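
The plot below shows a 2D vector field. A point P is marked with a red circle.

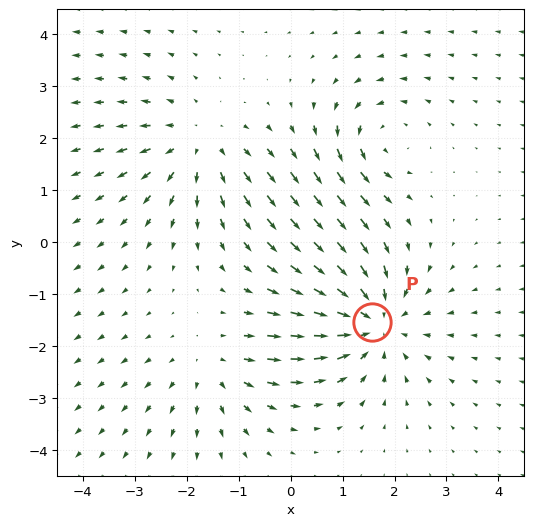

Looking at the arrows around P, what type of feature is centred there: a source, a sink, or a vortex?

At P (1.6, -1.5) the arrows converge inward. Divergence about -5, curl ≈0 — negative divergence with near-zero curl is a sink.

sink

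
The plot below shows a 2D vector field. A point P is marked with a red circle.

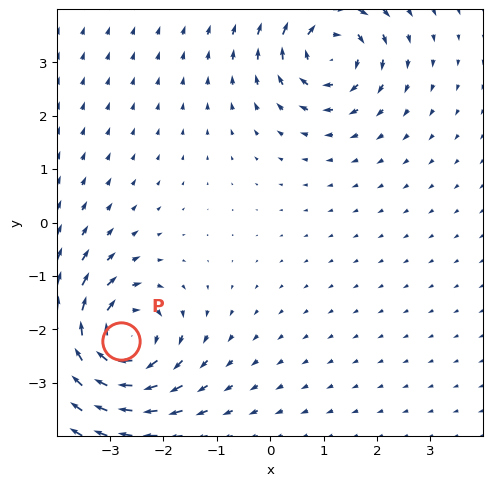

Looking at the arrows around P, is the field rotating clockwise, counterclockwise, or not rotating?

clockwise

Near P at (-2.8, -2.2) the arrows circulate clockwise. The curl (z-component) there is about -5; negative curl means clockwise rotation.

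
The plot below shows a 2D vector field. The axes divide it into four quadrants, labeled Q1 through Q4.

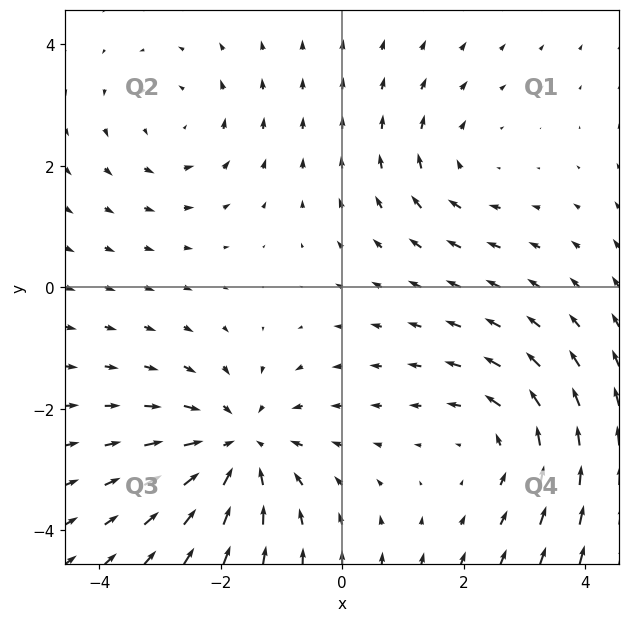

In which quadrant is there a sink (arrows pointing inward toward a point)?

The sink sits at approximately (-1.7, -2.6), which lies in quadrant Q3. The divergence there is about -4, negative as expected for a sink.

Q3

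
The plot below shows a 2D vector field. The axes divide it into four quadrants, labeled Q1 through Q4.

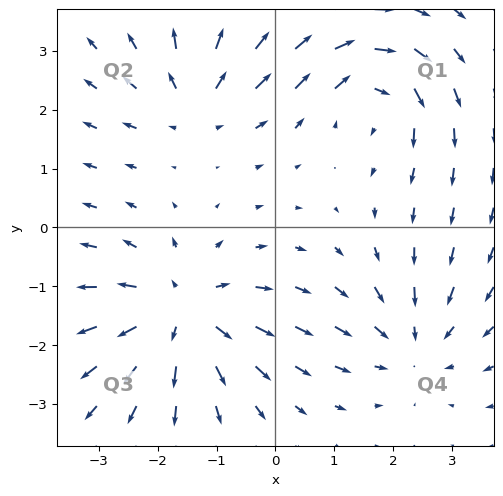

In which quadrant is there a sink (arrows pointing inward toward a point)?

Q4

The sink sits at approximately (2.3, -2.0), which lies in quadrant Q4. The divergence there is about -3, negative as expected for a sink.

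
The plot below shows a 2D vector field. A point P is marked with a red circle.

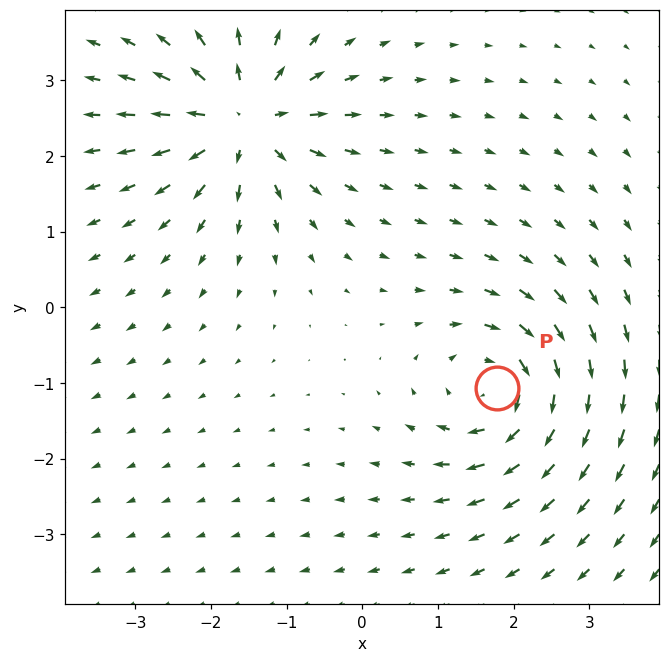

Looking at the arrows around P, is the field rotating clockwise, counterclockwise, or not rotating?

clockwise

Near P at (1.8, -1.1) the arrows circulate clockwise. The curl (z-component) there is about -6; negative curl means clockwise rotation.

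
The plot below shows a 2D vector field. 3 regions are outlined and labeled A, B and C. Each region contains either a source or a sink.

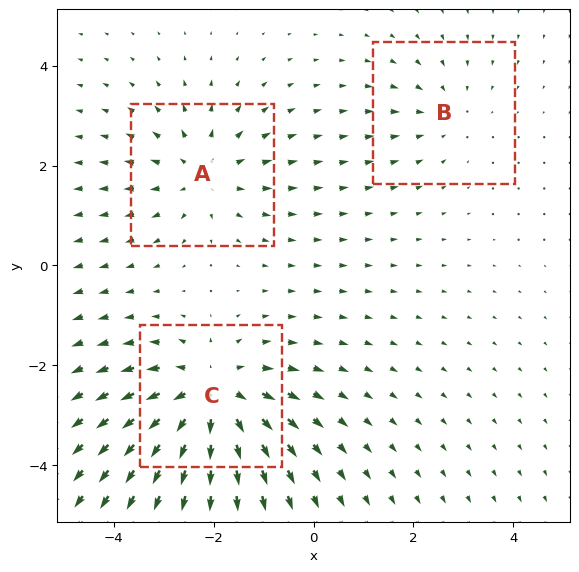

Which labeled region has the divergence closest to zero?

B

Divergence at each region's feature centre — A: about +3, B: about -2, C: about +4. Region B is closest to zero.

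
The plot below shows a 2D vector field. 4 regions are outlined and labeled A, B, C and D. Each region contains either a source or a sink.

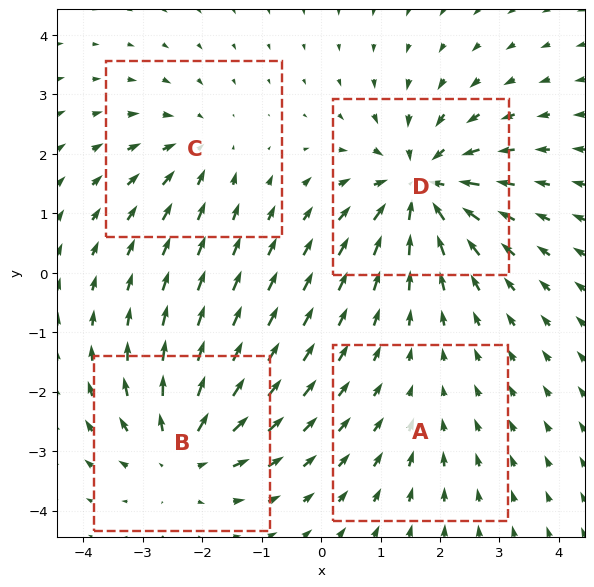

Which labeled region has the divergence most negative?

Divergence at each region's feature centre — A: about -2, B: about +6, C: about -4, D: about -7. Region D is most negative.

D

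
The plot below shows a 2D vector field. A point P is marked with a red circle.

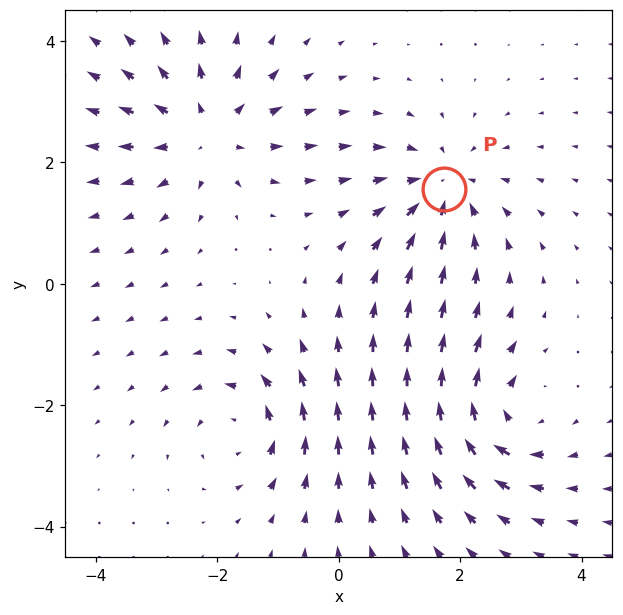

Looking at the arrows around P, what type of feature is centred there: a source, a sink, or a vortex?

At P (1.7, 1.6) the arrows converge inward. Divergence about -4, curl ≈0 — negative divergence with near-zero curl is a sink.

sink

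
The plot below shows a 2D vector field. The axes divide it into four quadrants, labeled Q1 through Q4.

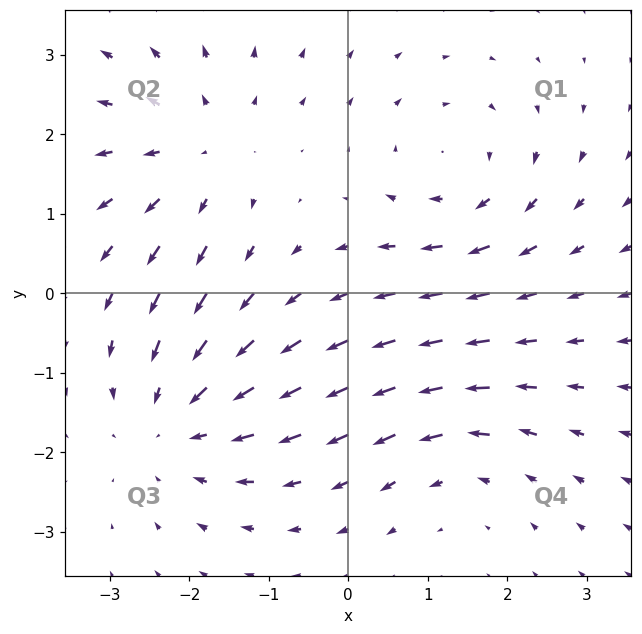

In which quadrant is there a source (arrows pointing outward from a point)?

The source sits at approximately (-1.8, 1.8), which lies in quadrant Q2. The divergence there is about +3, positive as expected for a source.

Q2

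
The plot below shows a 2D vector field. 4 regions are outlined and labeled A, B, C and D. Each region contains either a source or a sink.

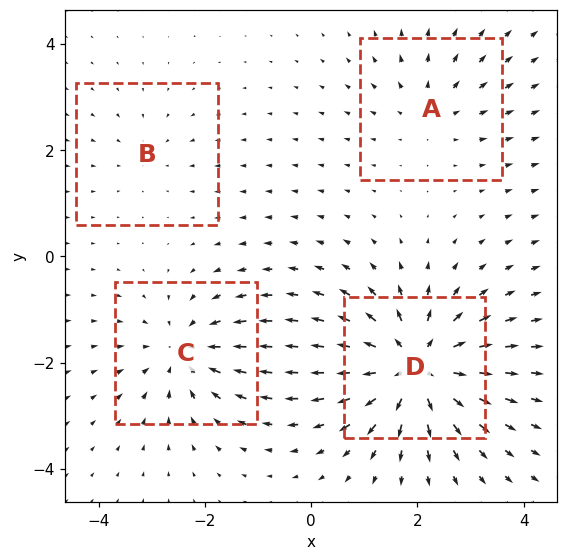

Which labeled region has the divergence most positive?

Divergence at each region's feature centre — A: about +3, B: about -2, C: about -5, D: about +7. Region D is most positive.

D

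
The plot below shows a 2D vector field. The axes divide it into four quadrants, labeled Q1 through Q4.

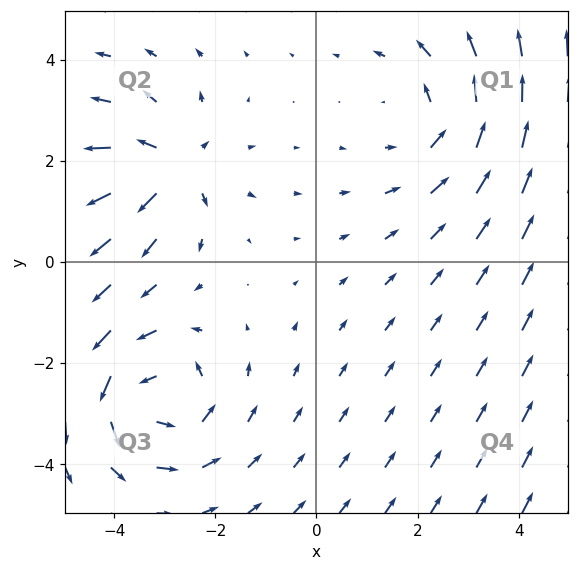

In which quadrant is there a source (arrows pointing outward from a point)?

Q2

The source sits at approximately (-2.9, 1.9), which lies in quadrant Q2. The divergence there is about +4, positive as expected for a source.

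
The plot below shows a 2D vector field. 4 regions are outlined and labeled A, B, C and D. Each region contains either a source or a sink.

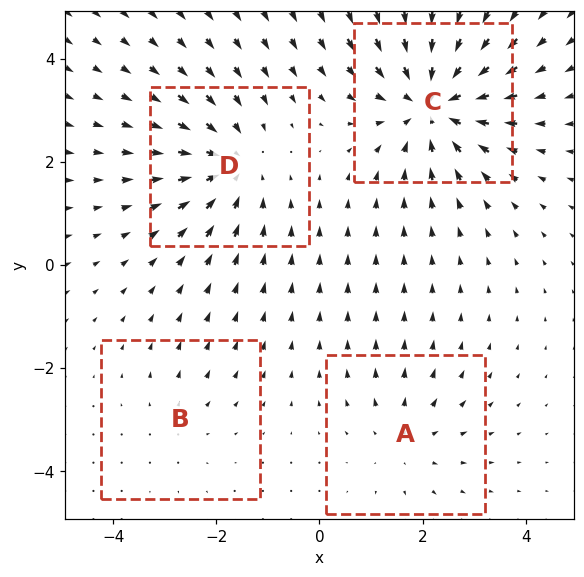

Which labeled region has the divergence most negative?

Divergence at each region's feature centre — A: about +3, B: about +2, C: about -6, D: about -5. Region C is most negative.

C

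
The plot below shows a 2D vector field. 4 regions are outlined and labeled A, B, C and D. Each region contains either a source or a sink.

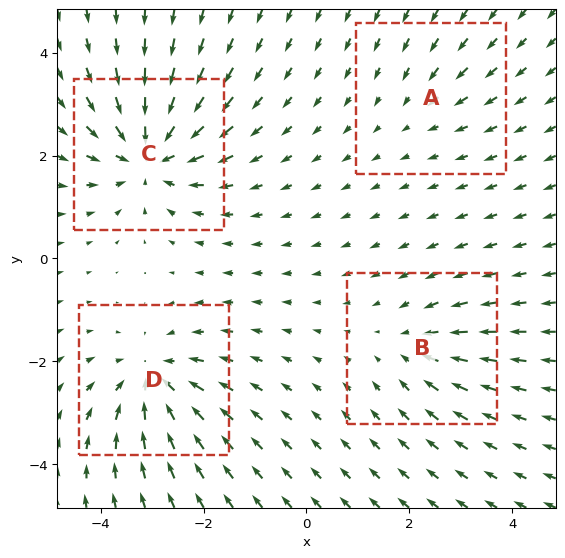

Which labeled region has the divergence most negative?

Divergence at each region's feature centre — A: about -2, B: about -4, C: about -7, D: about -6. Region C is most negative.

C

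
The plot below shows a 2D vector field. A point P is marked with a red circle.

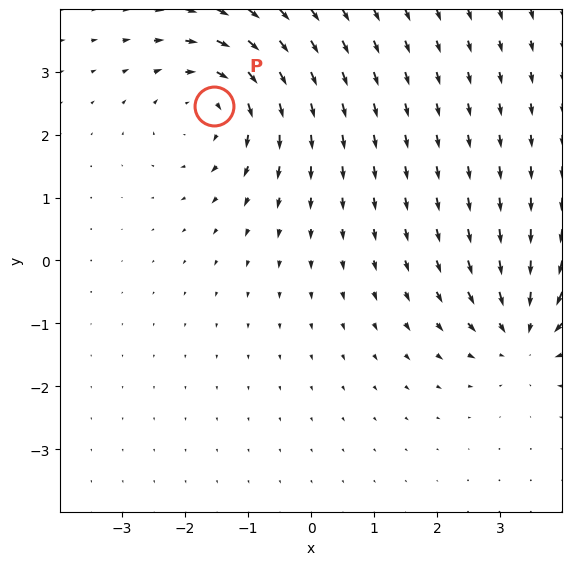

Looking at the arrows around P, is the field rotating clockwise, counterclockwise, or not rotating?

clockwise

Near P at (-1.5, 2.4) the arrows circulate clockwise. The curl (z-component) there is about -4; negative curl means clockwise rotation.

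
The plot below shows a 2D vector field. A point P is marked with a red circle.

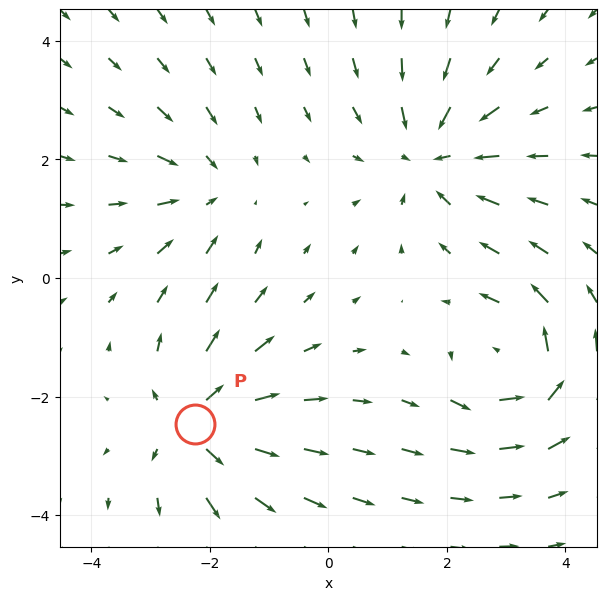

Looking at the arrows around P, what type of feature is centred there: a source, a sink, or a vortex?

source

At P (-2.2, -2.5) the arrows spread outward. Divergence about +4, curl ≈0 — positive divergence with near-zero curl is a source.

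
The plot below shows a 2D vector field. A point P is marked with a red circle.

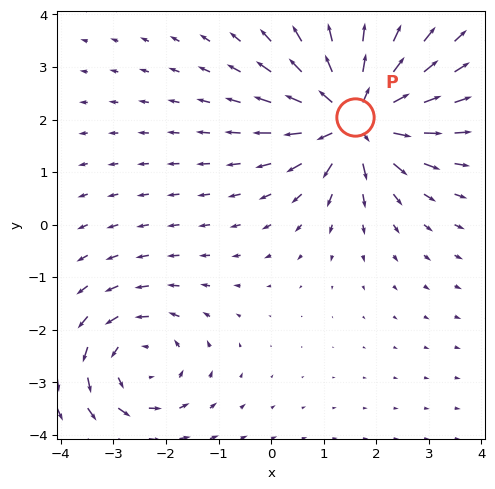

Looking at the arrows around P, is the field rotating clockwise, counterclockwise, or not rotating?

not rotating

Near P at (1.6, 2.0) the arrows show no circulation. The curl there is ≈0.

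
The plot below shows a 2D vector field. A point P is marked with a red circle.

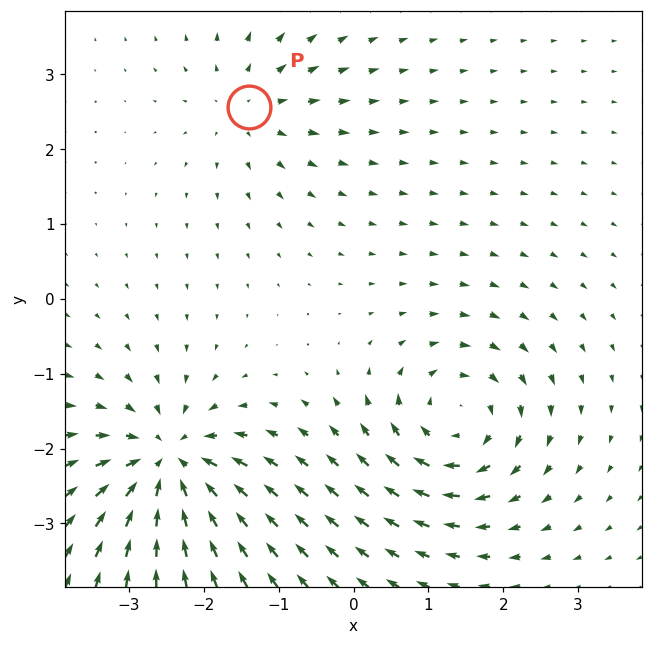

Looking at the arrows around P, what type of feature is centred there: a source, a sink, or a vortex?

source

At P (-1.4, 2.6) the arrows spread outward. Divergence about +4, curl ≈0 — positive divergence with near-zero curl is a source.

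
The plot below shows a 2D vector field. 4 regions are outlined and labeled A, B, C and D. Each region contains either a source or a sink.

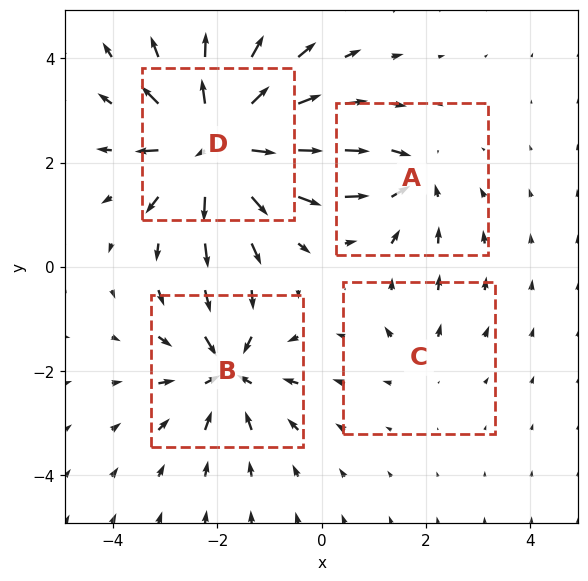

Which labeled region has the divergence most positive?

D

Divergence at each region's feature centre — A: about -4, B: about -6, C: about +2, D: about +9. Region D is most positive.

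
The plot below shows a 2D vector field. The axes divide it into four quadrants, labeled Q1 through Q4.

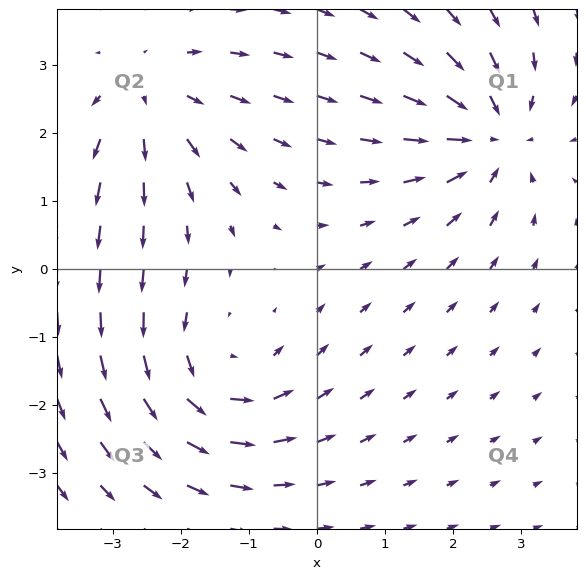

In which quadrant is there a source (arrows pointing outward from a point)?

Q2

The source sits at approximately (-2.5, 2.5), which lies in quadrant Q2. The divergence there is about +3, positive as expected for a source.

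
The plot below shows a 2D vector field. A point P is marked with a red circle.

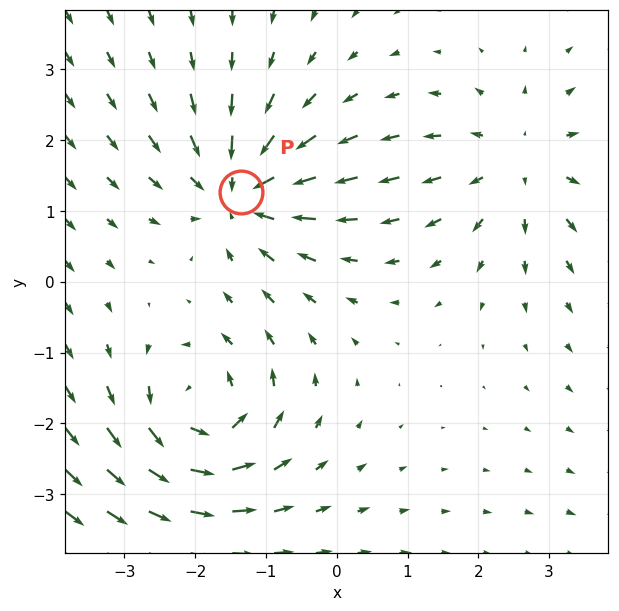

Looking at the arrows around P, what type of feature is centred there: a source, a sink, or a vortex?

sink

At P (-1.4, 1.3) the arrows converge inward. Divergence about -4, curl ≈0 — negative divergence with near-zero curl is a sink.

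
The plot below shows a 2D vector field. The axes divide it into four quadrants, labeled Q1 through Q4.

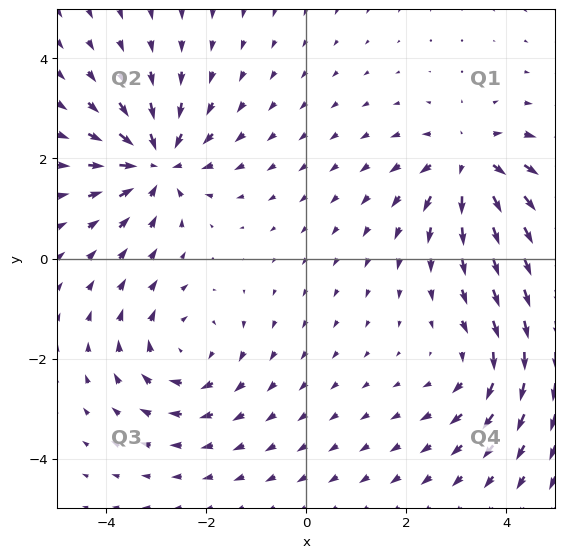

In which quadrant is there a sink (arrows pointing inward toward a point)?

Q2

The sink sits at approximately (-3.0, 1.9), which lies in quadrant Q2. The divergence there is about -5, negative as expected for a sink.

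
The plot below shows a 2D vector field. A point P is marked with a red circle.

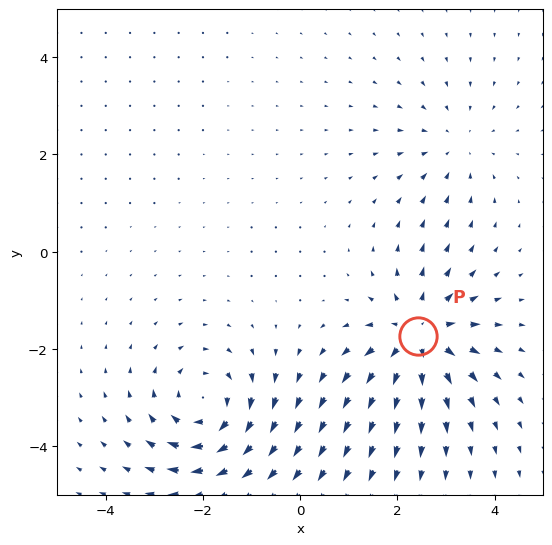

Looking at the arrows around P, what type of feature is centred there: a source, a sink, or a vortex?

source

At P (2.4, -1.7) the arrows spread outward. Divergence about +4, curl ≈0 — positive divergence with near-zero curl is a source.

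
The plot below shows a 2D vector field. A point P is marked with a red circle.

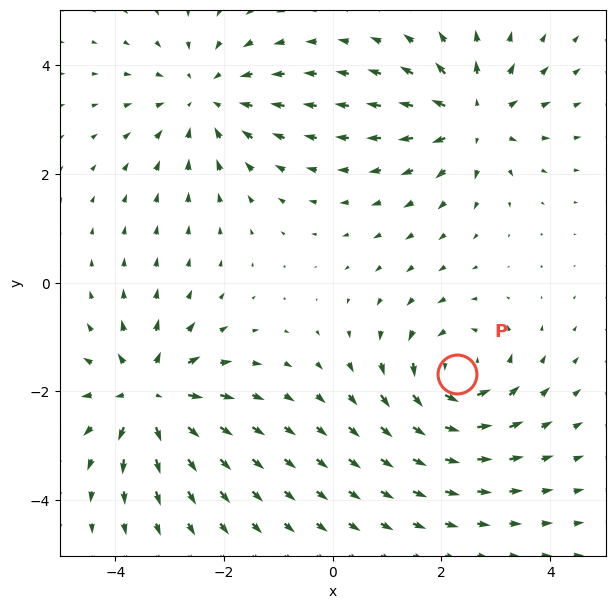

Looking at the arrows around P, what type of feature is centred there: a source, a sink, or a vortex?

At P (2.3, -1.7) the arrows circulate counterclockwise. Divergence ≈0, curl about +4 — near-zero divergence with nonzero curl is a vortex.

vortex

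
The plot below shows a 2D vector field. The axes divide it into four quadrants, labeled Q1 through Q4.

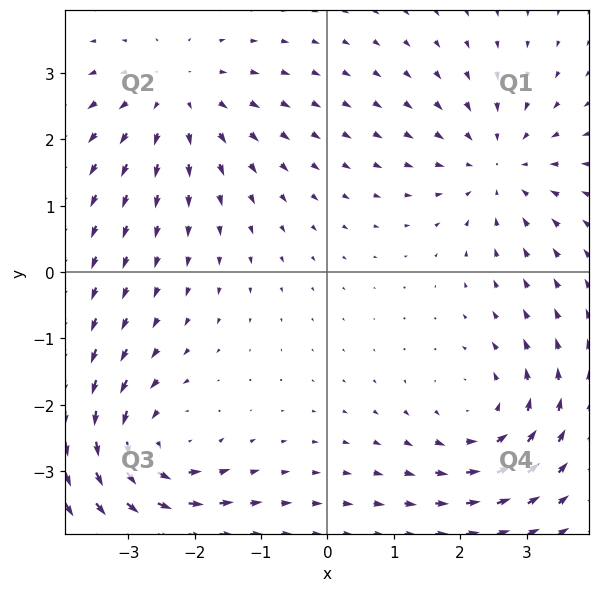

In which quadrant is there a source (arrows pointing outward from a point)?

Q2

The source sits at approximately (-2.3, 2.7), which lies in quadrant Q2. The divergence there is about +3, positive as expected for a source.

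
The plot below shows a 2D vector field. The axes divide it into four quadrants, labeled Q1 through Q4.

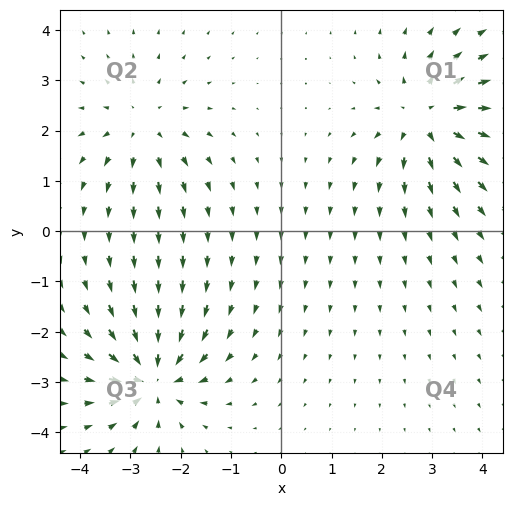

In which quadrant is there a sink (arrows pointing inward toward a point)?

The sink sits at approximately (-2.5, -2.9), which lies in quadrant Q3. The divergence there is about -7, negative as expected for a sink.

Q3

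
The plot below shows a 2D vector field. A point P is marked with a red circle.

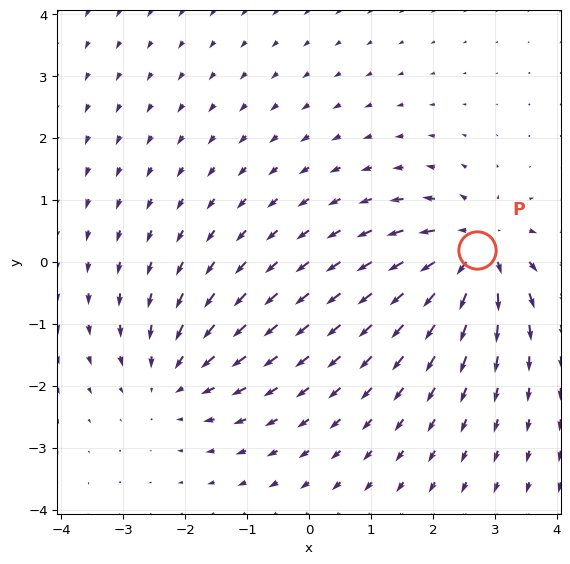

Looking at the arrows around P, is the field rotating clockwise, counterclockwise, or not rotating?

not rotating

Near P at (2.7, 0.2) the arrows show no circulation. The curl there is ≈0.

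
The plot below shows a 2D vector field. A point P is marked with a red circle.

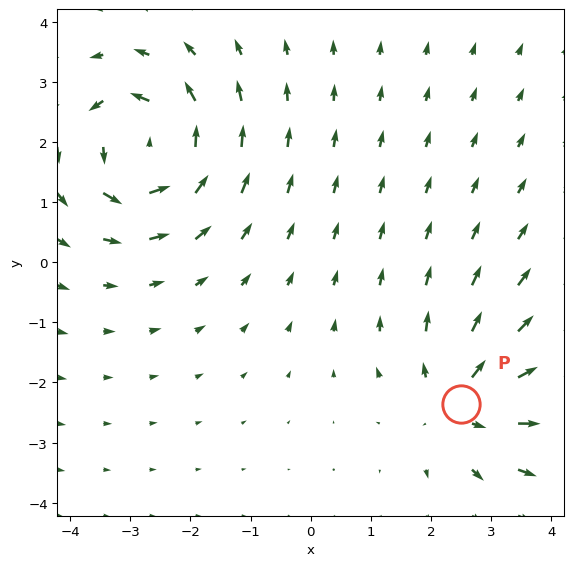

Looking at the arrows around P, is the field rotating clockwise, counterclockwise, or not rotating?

not rotating

Near P at (2.5, -2.4) the arrows show no circulation. The curl there is ≈0.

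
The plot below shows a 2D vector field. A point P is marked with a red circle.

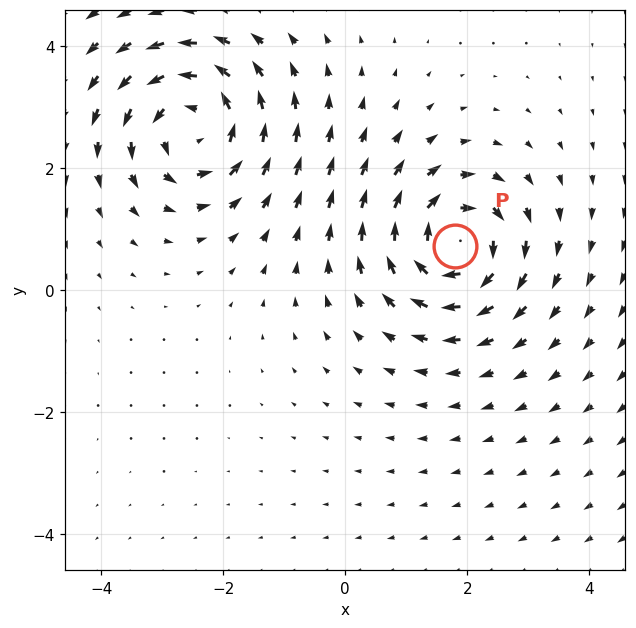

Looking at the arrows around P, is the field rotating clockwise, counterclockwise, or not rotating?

Near P at (1.8, 0.7) the arrows circulate clockwise. The curl (z-component) there is about -5; negative curl means clockwise rotation.

clockwise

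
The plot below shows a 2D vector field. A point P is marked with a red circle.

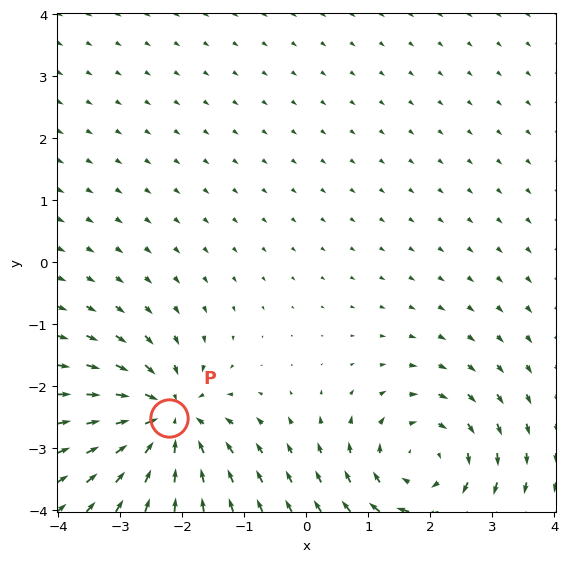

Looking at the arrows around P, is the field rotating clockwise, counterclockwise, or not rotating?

Near P at (-2.2, -2.5) the arrows show no circulation. The curl there is ≈0.

not rotating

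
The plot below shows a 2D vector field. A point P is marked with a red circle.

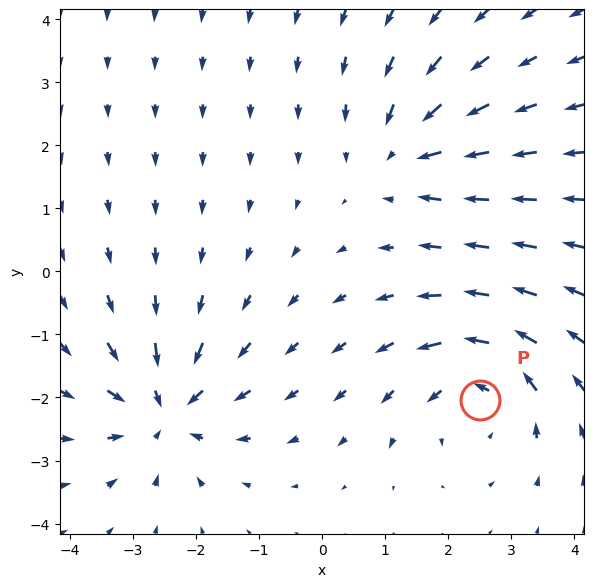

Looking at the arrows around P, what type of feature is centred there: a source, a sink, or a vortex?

At P (2.5, -2.0) the arrows circulate counterclockwise. Divergence ≈0, curl about +4 — near-zero divergence with nonzero curl is a vortex.

vortex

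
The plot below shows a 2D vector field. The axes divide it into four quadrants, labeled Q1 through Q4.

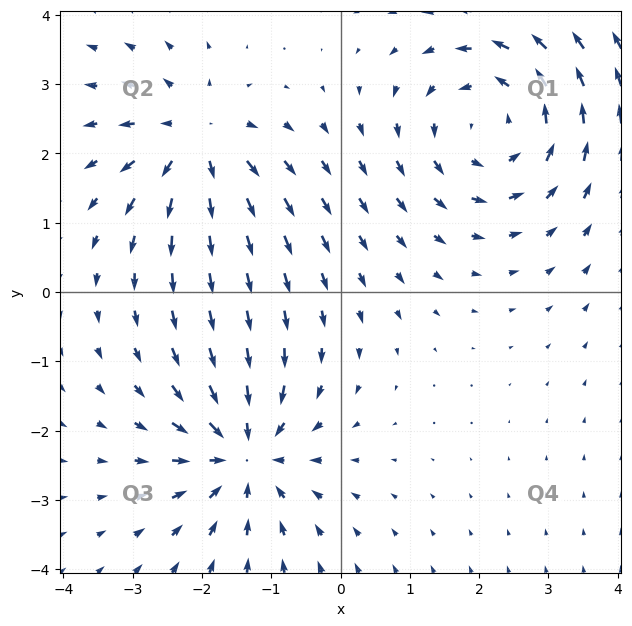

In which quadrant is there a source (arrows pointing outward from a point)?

The source sits at approximately (-2.1, 2.2), which lies in quadrant Q2. The divergence there is about +4, positive as expected for a source.

Q2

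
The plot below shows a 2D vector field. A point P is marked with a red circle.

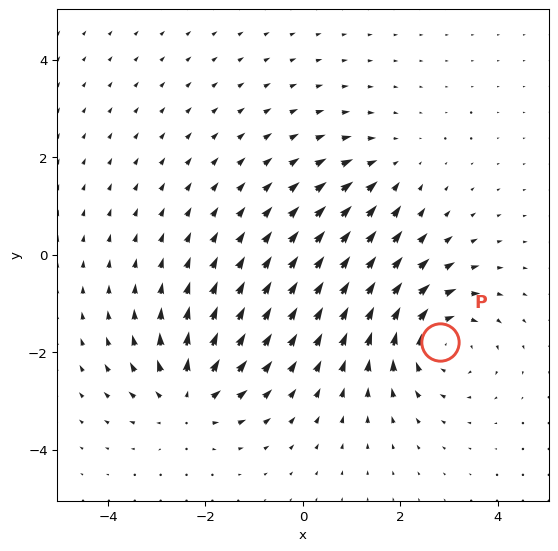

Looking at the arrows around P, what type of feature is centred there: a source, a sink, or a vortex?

vortex

At P (2.8, -1.8) the arrows circulate clockwise. Divergence ≈0, curl about -5 — near-zero divergence with nonzero curl is a vortex.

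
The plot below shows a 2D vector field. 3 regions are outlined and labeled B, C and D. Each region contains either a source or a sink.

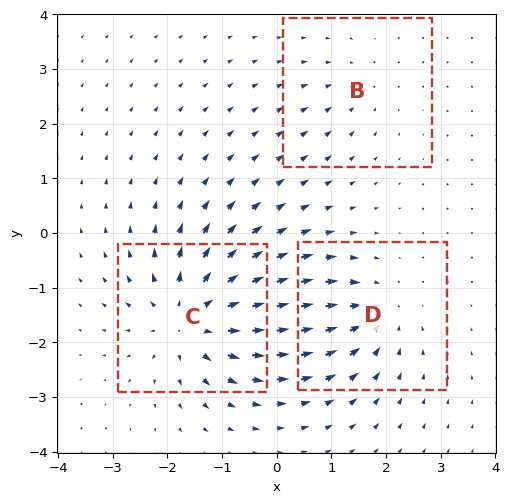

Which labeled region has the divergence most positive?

C

Divergence at each region's feature centre — B: about -2, C: about +5, D: about -3. Region C is most positive.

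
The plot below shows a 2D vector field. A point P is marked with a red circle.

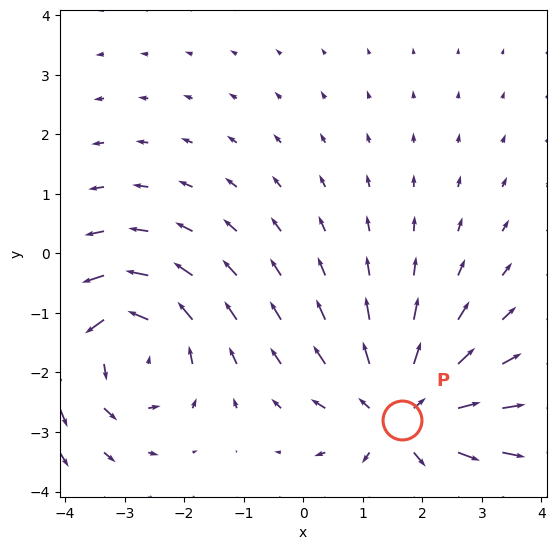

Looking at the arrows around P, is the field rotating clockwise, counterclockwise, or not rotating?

not rotating

Near P at (1.7, -2.8) the arrows show no circulation. The curl there is ≈0.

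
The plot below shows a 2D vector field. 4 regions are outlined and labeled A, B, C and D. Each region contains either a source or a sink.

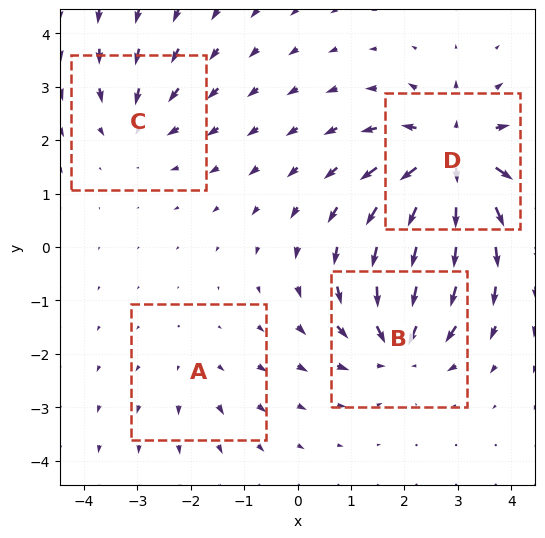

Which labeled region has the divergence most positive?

D

Divergence at each region's feature centre — A: about +2, B: about -6, C: about -3, D: about +8. Region D is most positive.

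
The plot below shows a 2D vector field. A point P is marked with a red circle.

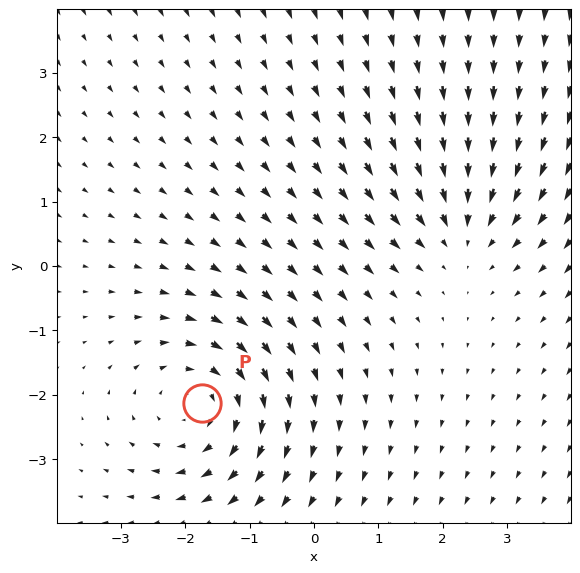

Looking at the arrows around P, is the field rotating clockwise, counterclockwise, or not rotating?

clockwise

Near P at (-1.7, -2.1) the arrows circulate clockwise. The curl (z-component) there is about -4; negative curl means clockwise rotation.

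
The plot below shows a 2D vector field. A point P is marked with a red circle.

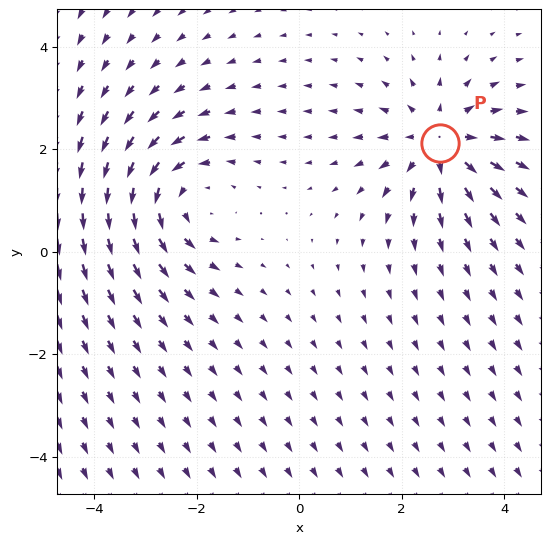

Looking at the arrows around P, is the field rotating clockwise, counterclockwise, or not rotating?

not rotating

Near P at (2.7, 2.1) the arrows show no circulation. The curl there is ≈0.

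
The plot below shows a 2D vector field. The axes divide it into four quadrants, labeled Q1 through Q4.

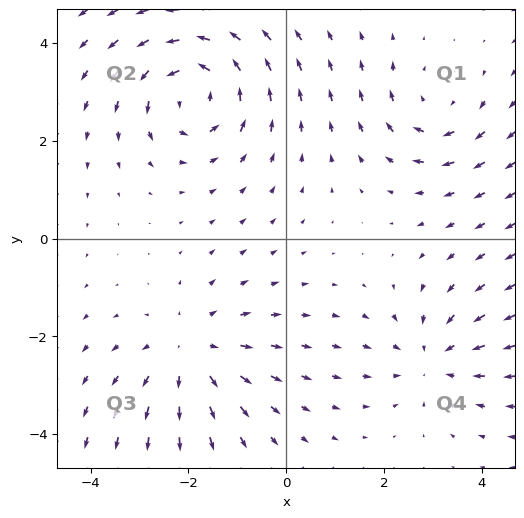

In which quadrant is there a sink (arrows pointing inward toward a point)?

The sink sits at approximately (3.0, -2.5), which lies in quadrant Q4. The divergence there is about -3, negative as expected for a sink.

Q4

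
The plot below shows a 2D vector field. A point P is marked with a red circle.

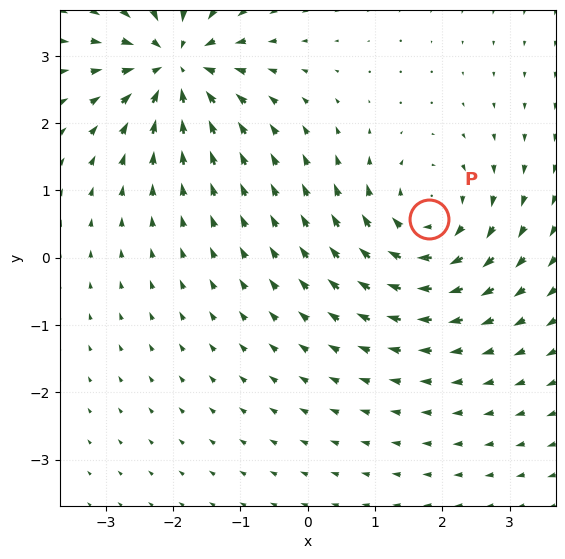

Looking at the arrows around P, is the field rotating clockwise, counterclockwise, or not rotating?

clockwise

Near P at (1.8, 0.6) the arrows circulate clockwise. The curl (z-component) there is about -5; negative curl means clockwise rotation.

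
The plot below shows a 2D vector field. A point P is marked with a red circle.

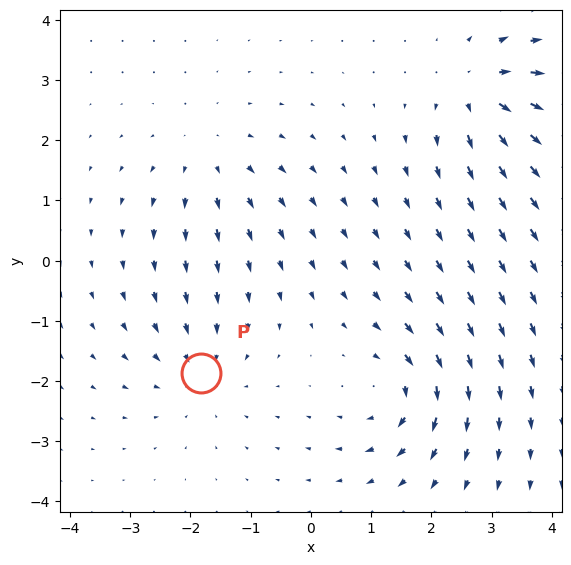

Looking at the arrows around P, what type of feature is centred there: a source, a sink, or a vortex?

sink

At P (-1.8, -1.9) the arrows converge inward. Divergence about -3, curl ≈0 — negative divergence with near-zero curl is a sink.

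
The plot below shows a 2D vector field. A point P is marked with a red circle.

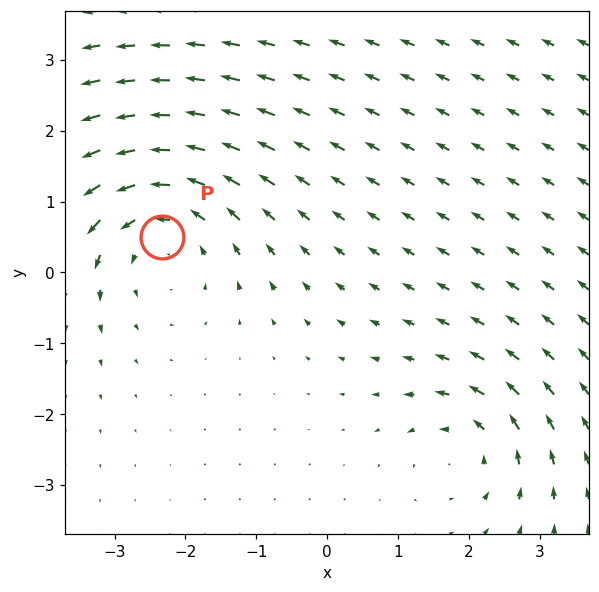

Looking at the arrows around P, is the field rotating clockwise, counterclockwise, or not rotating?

counterclockwise

Near P at (-2.3, 0.5) the arrows circulate counterclockwise. The curl (z-component) there is about +4; positive curl means counterclockwise rotation.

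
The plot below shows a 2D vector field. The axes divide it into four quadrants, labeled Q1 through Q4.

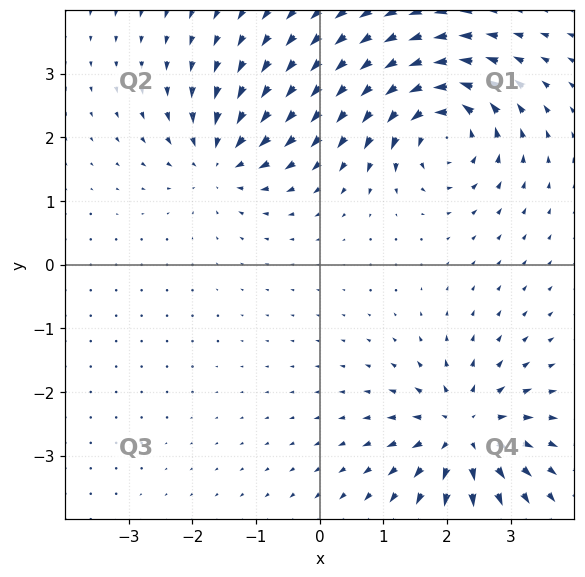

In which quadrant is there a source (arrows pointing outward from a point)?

Q4

The source sits at approximately (2.3, -2.6), which lies in quadrant Q4. The divergence there is about +6, positive as expected for a source.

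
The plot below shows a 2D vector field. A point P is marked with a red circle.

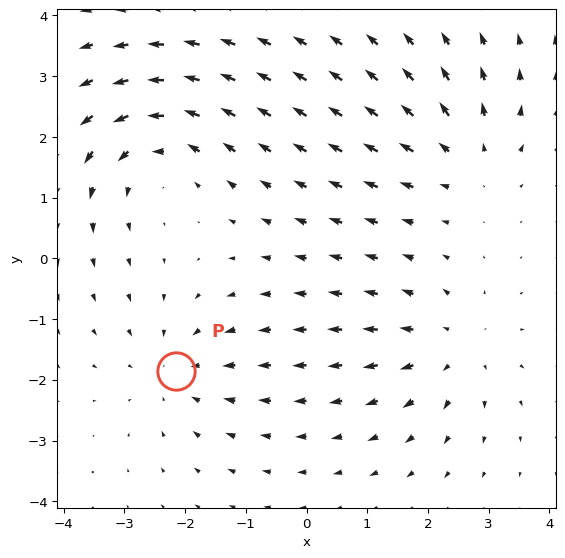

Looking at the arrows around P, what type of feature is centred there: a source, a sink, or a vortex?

At P (-2.1, -1.9) the arrows converge inward. Divergence about -3, curl ≈0 — negative divergence with near-zero curl is a sink.

sink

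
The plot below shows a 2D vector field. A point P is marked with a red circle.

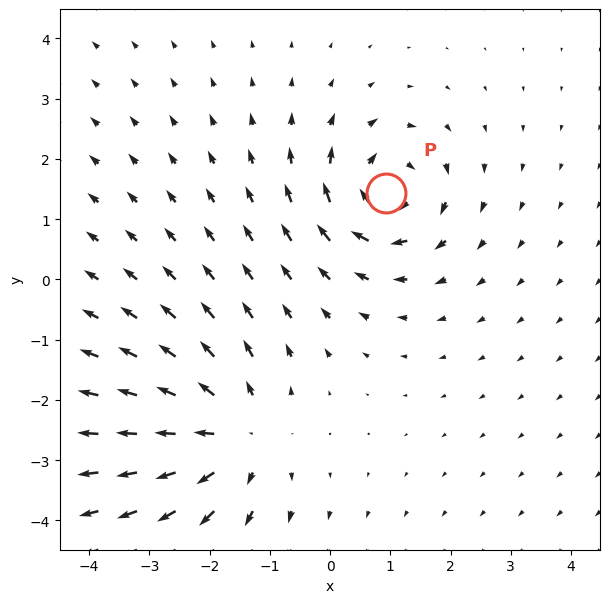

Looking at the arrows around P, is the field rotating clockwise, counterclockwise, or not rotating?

Near P at (0.9, 1.4) the arrows circulate clockwise. The curl (z-component) there is about -5; negative curl means clockwise rotation.

clockwise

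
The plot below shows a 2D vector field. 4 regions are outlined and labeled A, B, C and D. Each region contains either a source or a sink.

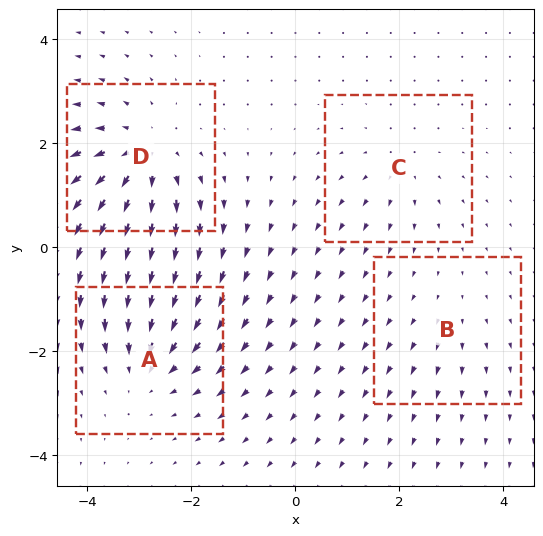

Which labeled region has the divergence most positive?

D

Divergence at each region's feature centre — A: about -5, B: about +2, C: about +3, D: about +6. Region D is most positive.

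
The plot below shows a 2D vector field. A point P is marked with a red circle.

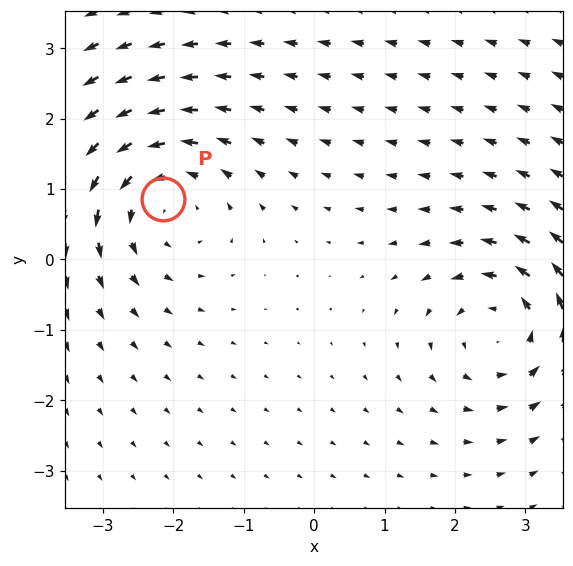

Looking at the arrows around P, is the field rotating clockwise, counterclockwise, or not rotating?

Near P at (-2.2, 0.9) the arrows circulate counterclockwise. The curl (z-component) there is about +4; positive curl means counterclockwise rotation.

counterclockwise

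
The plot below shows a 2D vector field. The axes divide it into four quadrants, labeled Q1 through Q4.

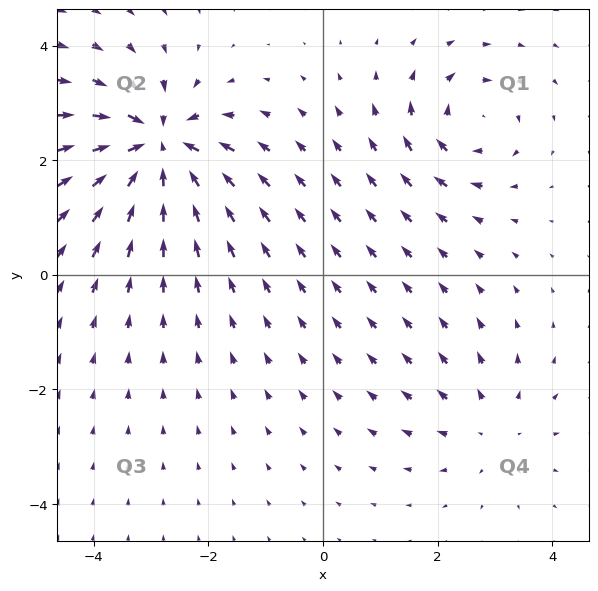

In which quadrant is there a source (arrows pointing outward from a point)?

The source sits at approximately (2.9, -2.7), which lies in quadrant Q4. The divergence there is about +2, positive as expected for a source.

Q4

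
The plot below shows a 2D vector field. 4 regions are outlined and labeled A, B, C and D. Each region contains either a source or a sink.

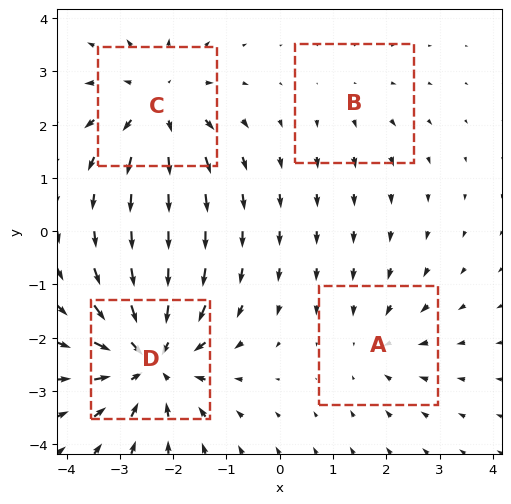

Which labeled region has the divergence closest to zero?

B

Divergence at each region's feature centre — A: about -3, B: about +2, C: about +5, D: about -7. Region B is closest to zero.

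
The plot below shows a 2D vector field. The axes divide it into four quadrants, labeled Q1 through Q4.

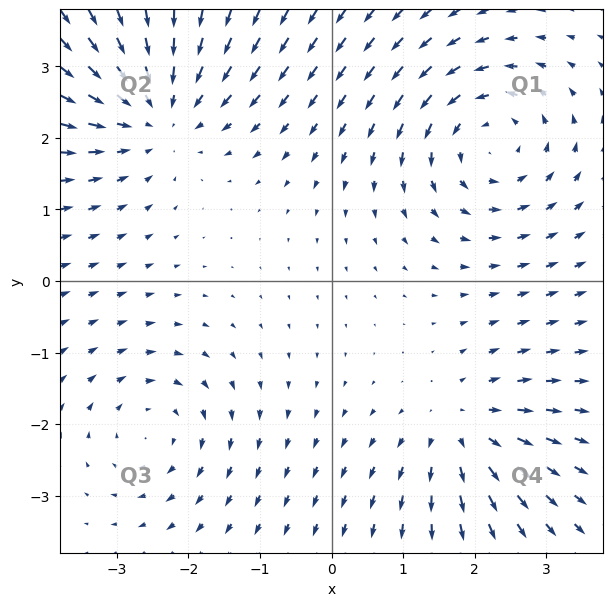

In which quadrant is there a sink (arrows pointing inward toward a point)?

The sink sits at approximately (-2.5, 2.4), which lies in quadrant Q2. The divergence there is about -4, negative as expected for a sink.

Q2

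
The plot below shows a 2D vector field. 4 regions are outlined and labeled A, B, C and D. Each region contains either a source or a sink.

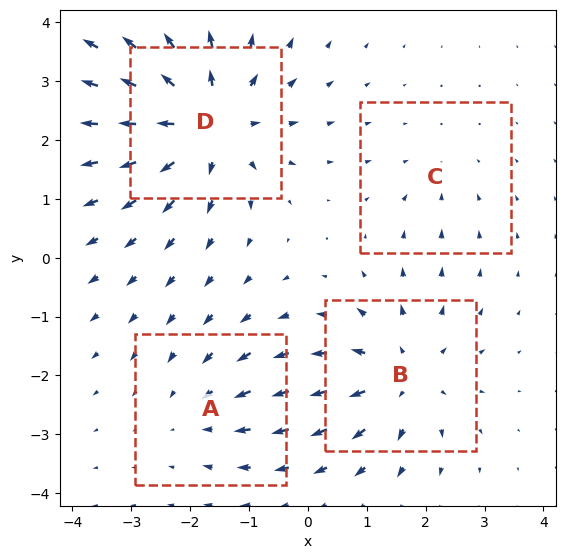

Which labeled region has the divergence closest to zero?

C

Divergence at each region's feature centre — A: about -3, B: about +5, C: about -2, D: about +7. Region C is closest to zero.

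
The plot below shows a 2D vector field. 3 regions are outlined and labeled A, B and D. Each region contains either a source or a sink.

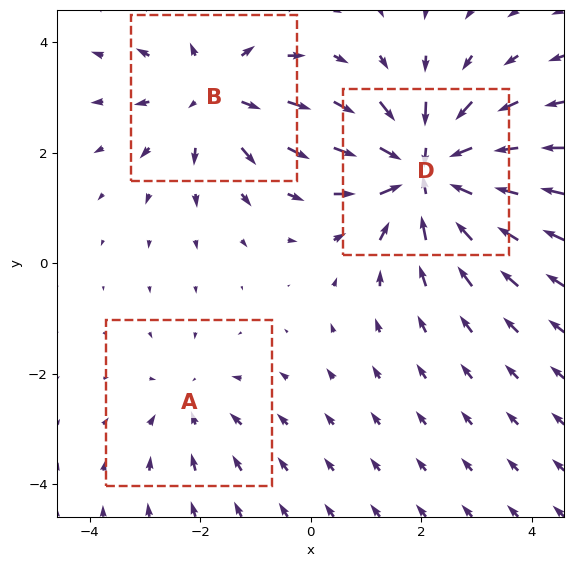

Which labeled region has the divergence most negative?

D

Divergence at each region's feature centre — A: about -2, B: about +3, D: about -4. Region D is most negative.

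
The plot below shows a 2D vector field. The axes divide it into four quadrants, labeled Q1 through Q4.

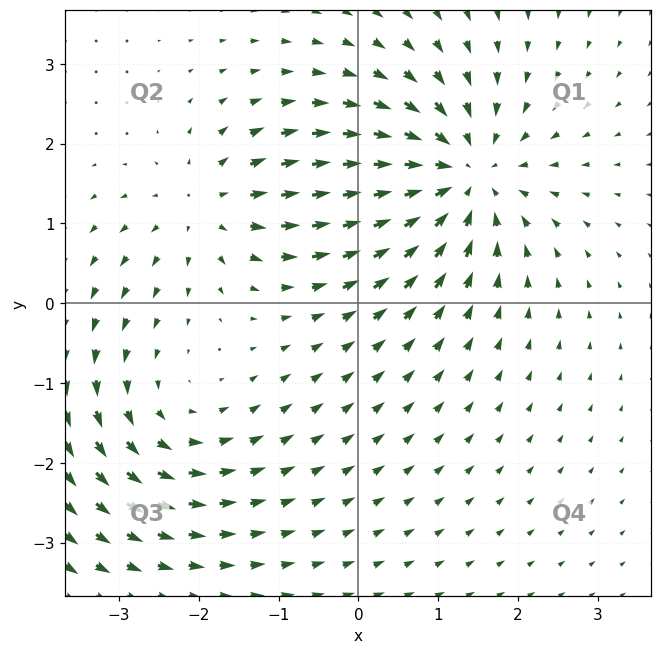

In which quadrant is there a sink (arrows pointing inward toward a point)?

The sink sits at approximately (1.3, 1.6), which lies in quadrant Q1. The divergence there is about -5, negative as expected for a sink.

Q1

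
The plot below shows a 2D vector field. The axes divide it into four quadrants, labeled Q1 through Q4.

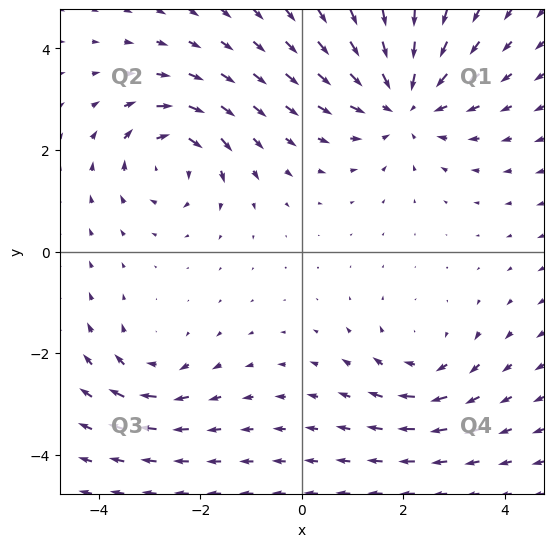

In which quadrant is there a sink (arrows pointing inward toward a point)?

Q1

The sink sits at approximately (2.0, 2.9), which lies in quadrant Q1. The divergence there is about -4, negative as expected for a sink.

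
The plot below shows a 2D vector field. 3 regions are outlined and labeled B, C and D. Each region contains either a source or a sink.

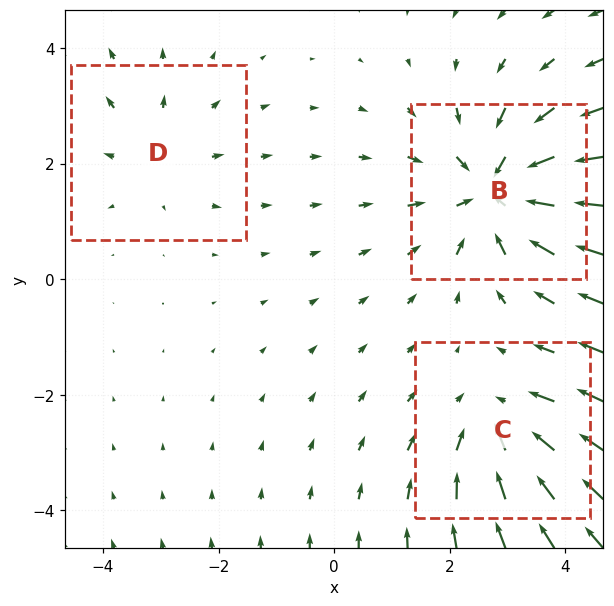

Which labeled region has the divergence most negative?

Divergence at each region's feature centre — B: about -5, C: about -3, D: about +2. Region B is most negative.

B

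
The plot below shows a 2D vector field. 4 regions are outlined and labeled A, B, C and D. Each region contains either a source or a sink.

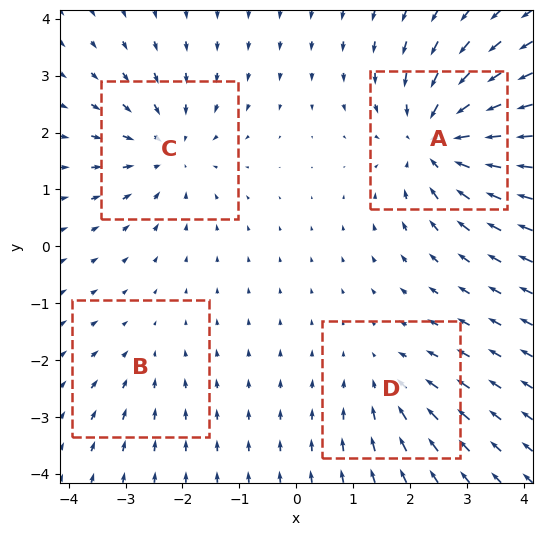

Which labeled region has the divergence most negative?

A

Divergence at each region's feature centre — A: about -7, B: about -2, C: about -5, D: about -3. Region A is most negative.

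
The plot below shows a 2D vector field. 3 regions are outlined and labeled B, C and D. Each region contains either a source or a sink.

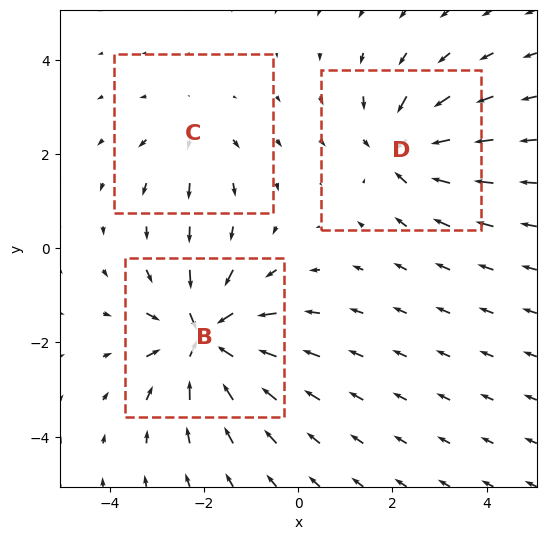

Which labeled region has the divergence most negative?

B

Divergence at each region's feature centre — B: about -6, C: about +2, D: about -4. Region B is most negative.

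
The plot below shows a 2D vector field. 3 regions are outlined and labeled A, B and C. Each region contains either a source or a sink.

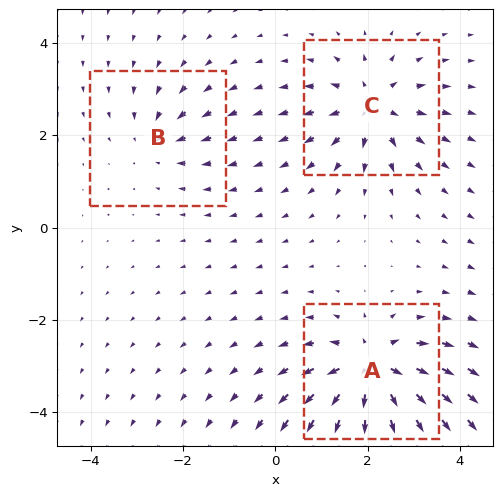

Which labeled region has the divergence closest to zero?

Divergence at each region's feature centre — A: about +6, B: about -2, C: about +4. Region B is closest to zero.

B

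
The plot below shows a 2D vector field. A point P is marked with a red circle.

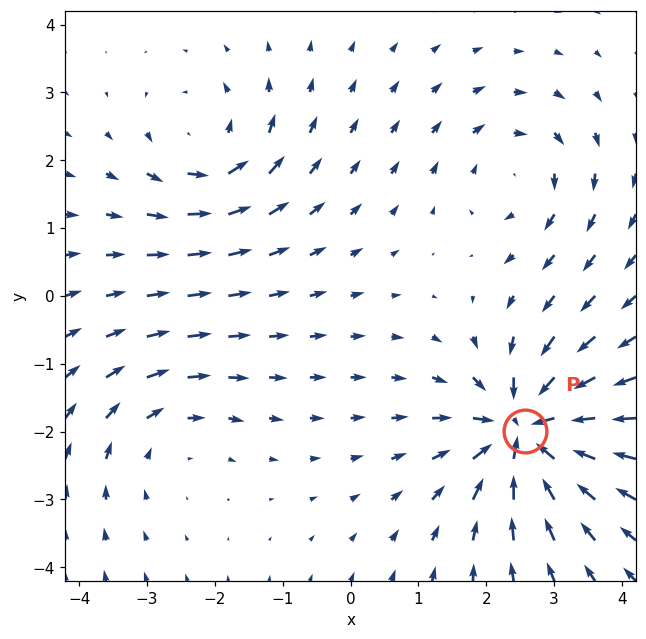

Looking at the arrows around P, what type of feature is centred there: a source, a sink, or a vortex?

sink

At P (2.6, -2.0) the arrows converge inward. Divergence about -6, curl ≈0 — negative divergence with near-zero curl is a sink.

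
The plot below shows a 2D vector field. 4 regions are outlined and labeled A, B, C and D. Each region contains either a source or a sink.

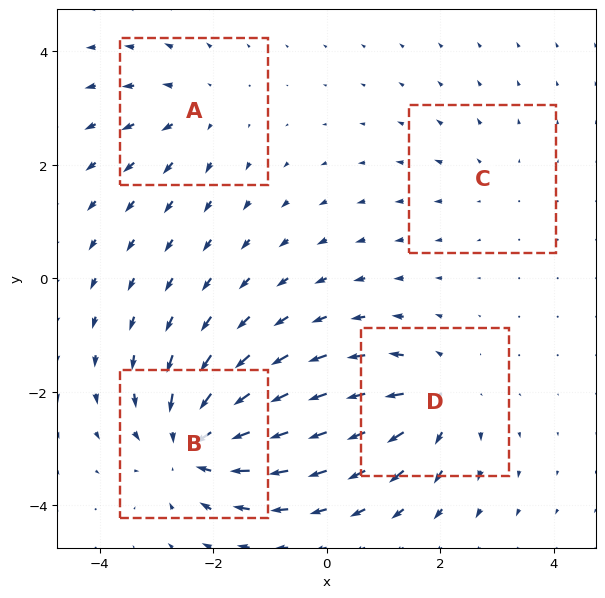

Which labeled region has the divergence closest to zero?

C

Divergence at each region's feature centre — A: about +3, B: about -6, C: about +2, D: about +5. Region C is closest to zero.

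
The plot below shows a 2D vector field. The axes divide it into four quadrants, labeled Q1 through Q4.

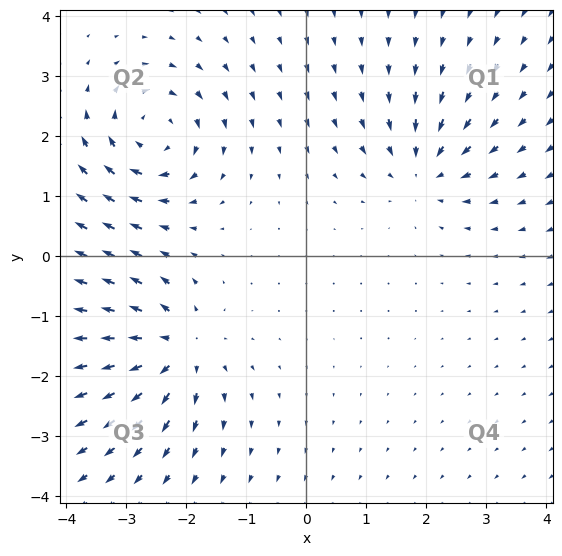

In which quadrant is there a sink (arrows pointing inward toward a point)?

Q1

The sink sits at approximately (2.0, 1.5), which lies in quadrant Q1. The divergence there is about -4, negative as expected for a sink.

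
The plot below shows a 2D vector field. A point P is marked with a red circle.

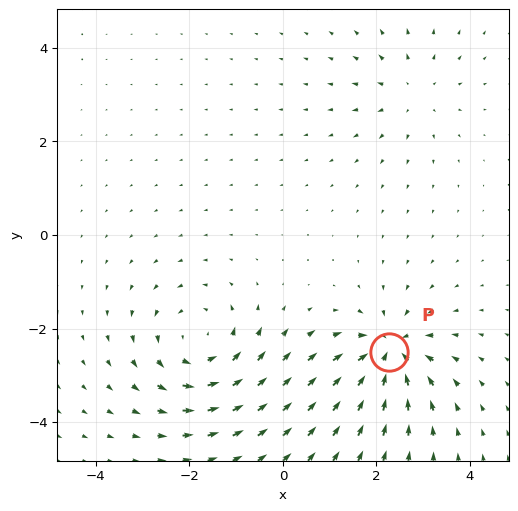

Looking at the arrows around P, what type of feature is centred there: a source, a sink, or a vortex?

At P (2.3, -2.5) the arrows converge inward. Divergence about -6, curl ≈0 — negative divergence with near-zero curl is a sink.

sink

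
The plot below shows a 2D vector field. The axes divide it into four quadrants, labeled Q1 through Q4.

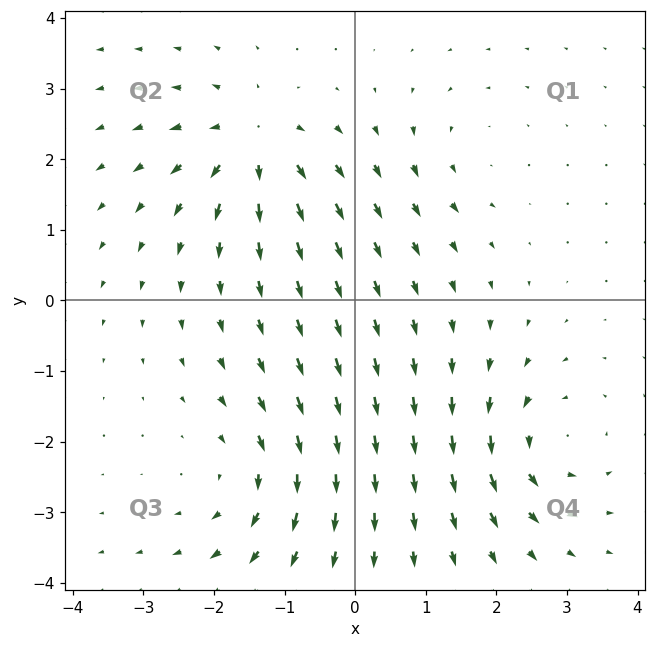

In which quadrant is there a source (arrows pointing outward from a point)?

The source sits at approximately (-1.5, 2.2), which lies in quadrant Q2. The divergence there is about +6, positive as expected for a source.

Q2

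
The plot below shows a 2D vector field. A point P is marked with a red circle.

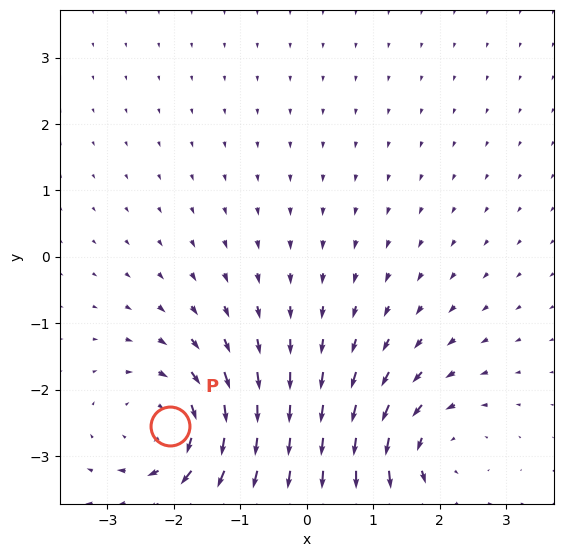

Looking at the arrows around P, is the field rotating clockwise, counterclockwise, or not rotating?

Near P at (-2.1, -2.6) the arrows circulate clockwise. The curl (z-component) there is about -5; negative curl means clockwise rotation.

clockwise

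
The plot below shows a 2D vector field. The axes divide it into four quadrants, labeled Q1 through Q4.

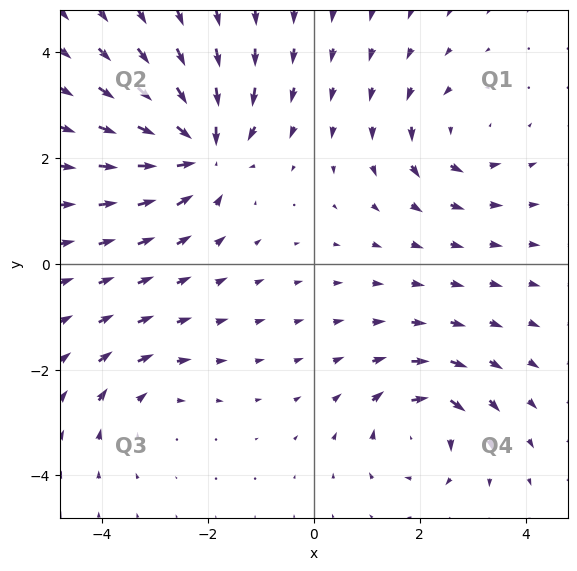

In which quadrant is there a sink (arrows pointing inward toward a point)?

Q2

The sink sits at approximately (-2.1, 2.2), which lies in quadrant Q2. The divergence there is about -6, negative as expected for a sink.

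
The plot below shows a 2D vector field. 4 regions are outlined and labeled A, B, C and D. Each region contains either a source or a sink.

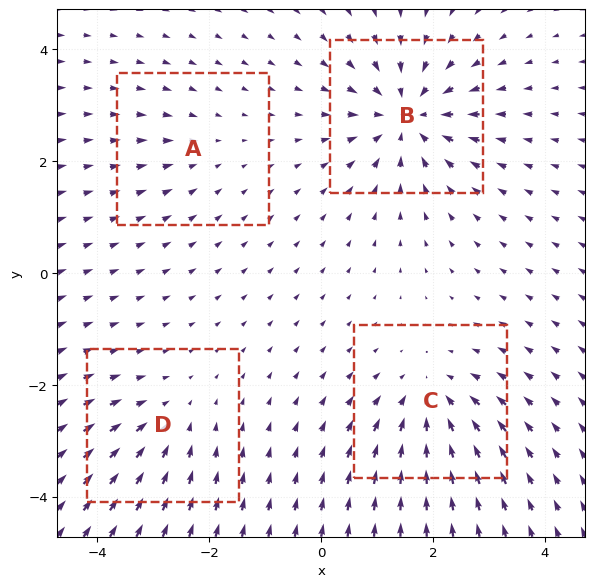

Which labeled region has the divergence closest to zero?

Divergence at each region's feature centre — A: about -2, B: about -7, C: about -5, D: about -3. Region A is closest to zero.

A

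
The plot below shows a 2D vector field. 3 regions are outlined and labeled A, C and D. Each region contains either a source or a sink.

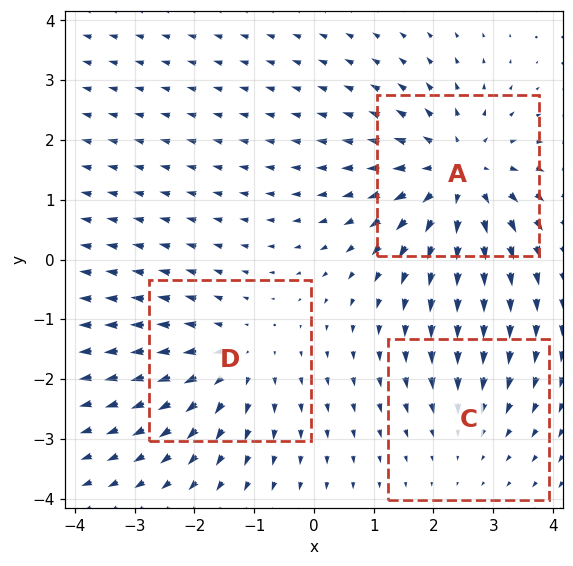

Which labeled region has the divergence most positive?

Divergence at each region's feature centre — A: about +4, C: about -2, D: about +3. Region A is most positive.

A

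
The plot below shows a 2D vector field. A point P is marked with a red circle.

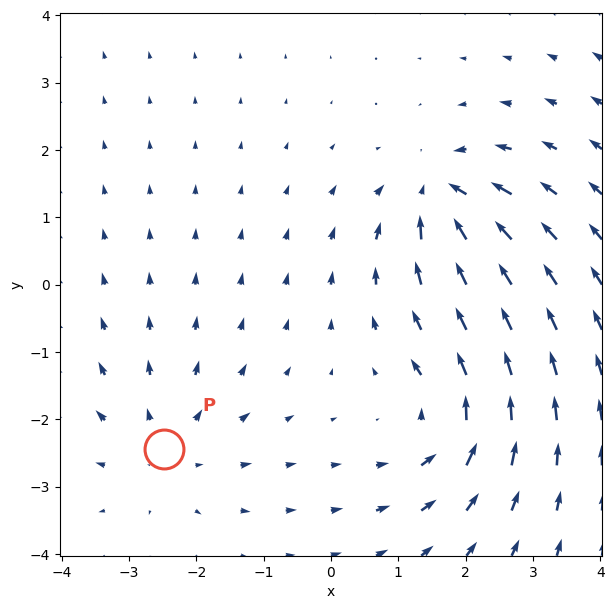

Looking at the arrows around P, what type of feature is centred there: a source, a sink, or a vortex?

source

At P (-2.5, -2.4) the arrows spread outward. Divergence about +3, curl ≈0 — positive divergence with near-zero curl is a source.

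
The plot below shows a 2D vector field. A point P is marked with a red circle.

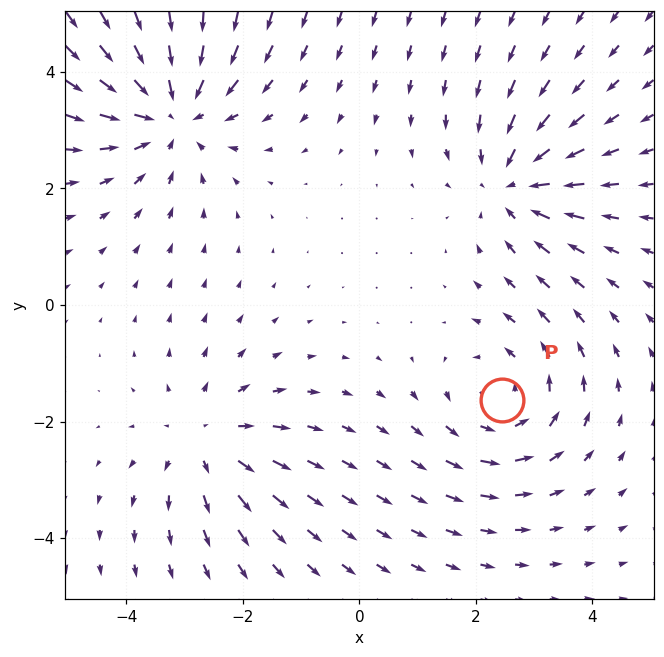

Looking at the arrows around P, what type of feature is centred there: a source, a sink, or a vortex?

At P (2.5, -1.6) the arrows circulate counterclockwise. Divergence ≈0, curl about +3 — near-zero divergence with nonzero curl is a vortex.

vortex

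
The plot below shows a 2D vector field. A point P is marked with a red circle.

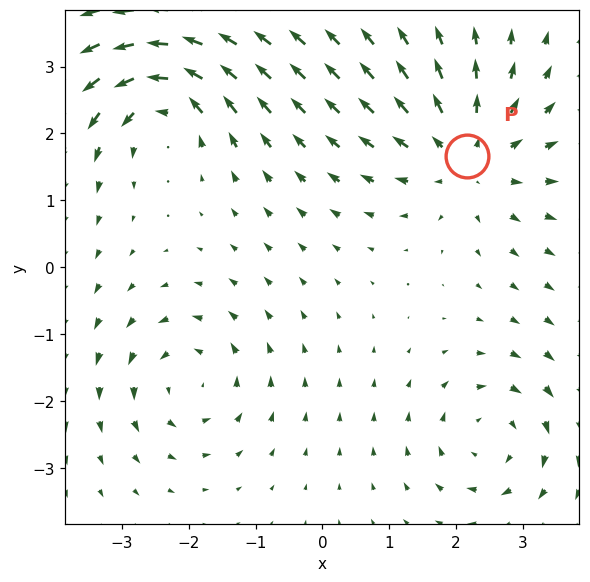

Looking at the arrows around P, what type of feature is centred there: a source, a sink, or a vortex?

source

At P (2.2, 1.7) the arrows spread outward. Divergence about +5, curl ≈0 — positive divergence with near-zero curl is a source.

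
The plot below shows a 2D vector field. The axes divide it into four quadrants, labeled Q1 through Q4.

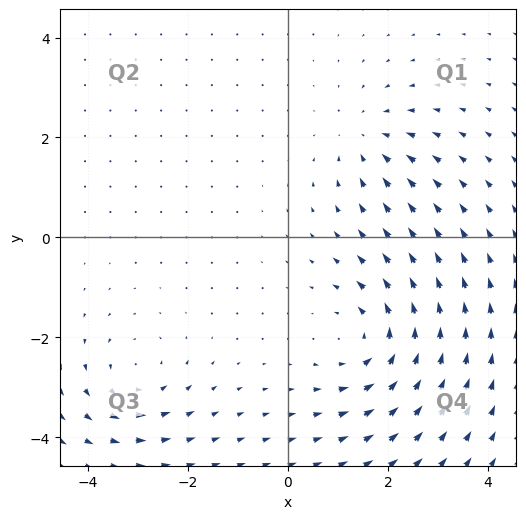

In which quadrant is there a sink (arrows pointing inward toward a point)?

Q1

The sink sits at approximately (1.6, 2.0), which lies in quadrant Q1. The divergence there is about -3, negative as expected for a sink.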